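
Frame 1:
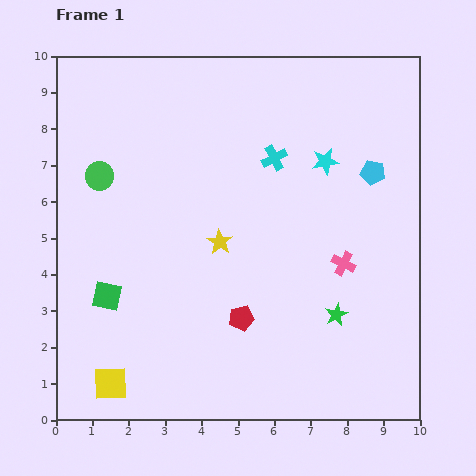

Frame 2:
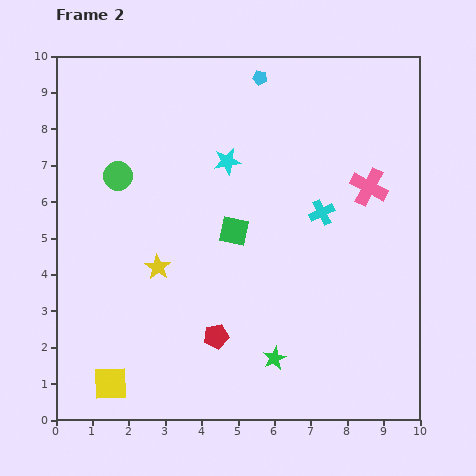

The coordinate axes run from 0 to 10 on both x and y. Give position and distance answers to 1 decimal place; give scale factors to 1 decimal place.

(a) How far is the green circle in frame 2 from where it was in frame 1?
0.5

The green circle moved from (1.2, 6.7) to (1.7, 6.7), a distance of √(0.5² + 0.0²) ≈ 0.5.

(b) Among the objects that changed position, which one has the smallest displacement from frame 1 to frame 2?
the green circle

(moved 0.5)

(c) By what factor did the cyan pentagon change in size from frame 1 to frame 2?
0.6×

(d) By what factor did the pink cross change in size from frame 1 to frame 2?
1.6×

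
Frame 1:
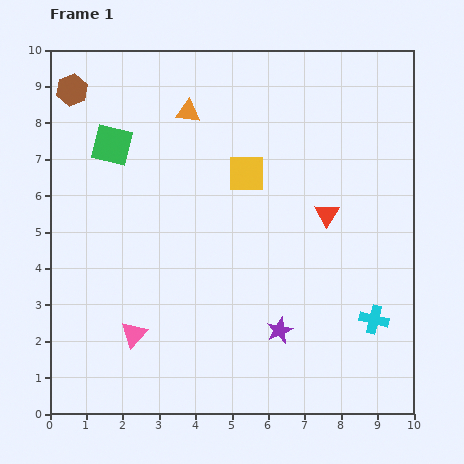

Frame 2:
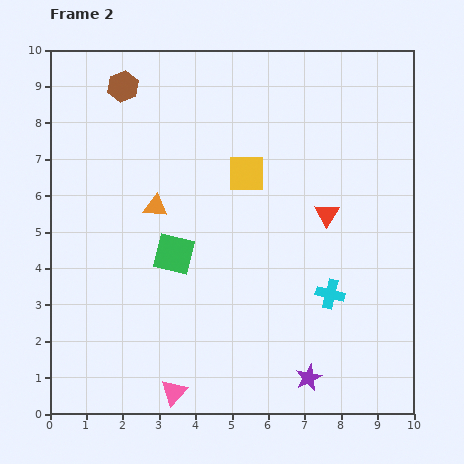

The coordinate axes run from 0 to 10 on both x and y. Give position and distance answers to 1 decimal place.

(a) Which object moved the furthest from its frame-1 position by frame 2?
the green square

(moved 3.4; next 2.8)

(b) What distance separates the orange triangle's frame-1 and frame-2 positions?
2.8

The orange triangle moved from (3.8, 8.3) to (2.9, 5.7), a distance of √(0.9² + 2.6²) ≈ 2.8.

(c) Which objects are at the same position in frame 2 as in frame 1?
the yellow square, the red triangle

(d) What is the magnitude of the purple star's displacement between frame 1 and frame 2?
1.5

The purple star moved from (6.3, 2.3) to (7.1, 1.0), a distance of √(0.8² + 1.3²) ≈ 1.5.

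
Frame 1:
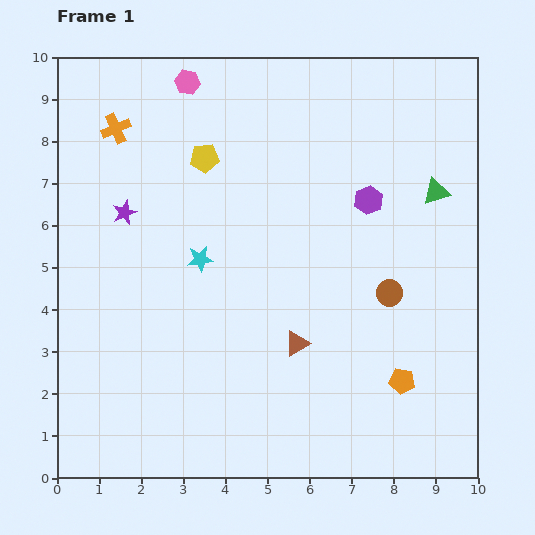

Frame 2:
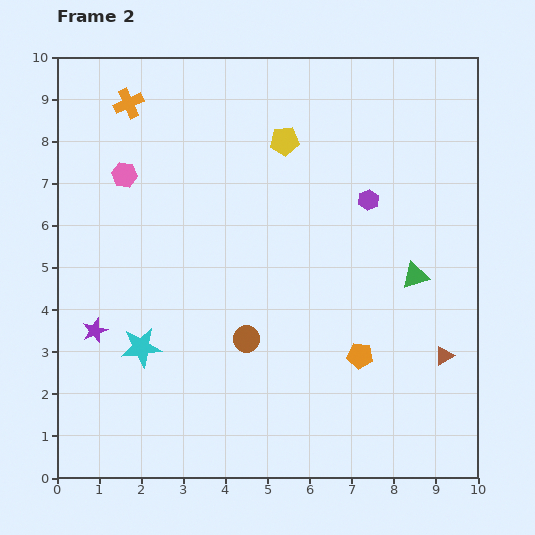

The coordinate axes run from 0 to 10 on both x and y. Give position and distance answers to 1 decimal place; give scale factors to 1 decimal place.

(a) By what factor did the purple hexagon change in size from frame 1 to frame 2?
0.7×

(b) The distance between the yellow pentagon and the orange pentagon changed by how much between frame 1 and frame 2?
-1.7

Distance in frame 1: 7.1. Distance in frame 2: 5.4.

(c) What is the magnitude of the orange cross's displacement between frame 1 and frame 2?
0.7

The orange cross moved from (1.4, 8.3) to (1.7, 8.9), a distance of √(0.3² + 0.6²) ≈ 0.7.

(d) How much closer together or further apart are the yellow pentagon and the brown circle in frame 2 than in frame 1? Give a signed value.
-0.6

Distance in frame 1: 5.4. Distance in frame 2: 4.8.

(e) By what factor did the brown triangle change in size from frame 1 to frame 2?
0.7×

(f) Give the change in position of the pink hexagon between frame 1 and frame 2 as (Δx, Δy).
(-1.5, -2.2)

The pink hexagon was at (3.1, 9.4) in frame 1 and (1.6, 7.2) in frame 2.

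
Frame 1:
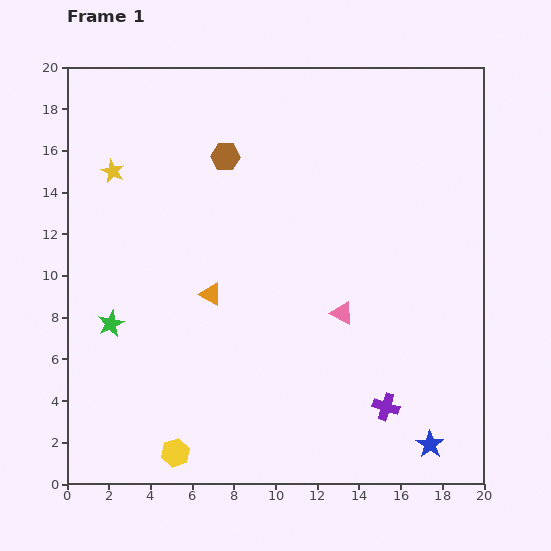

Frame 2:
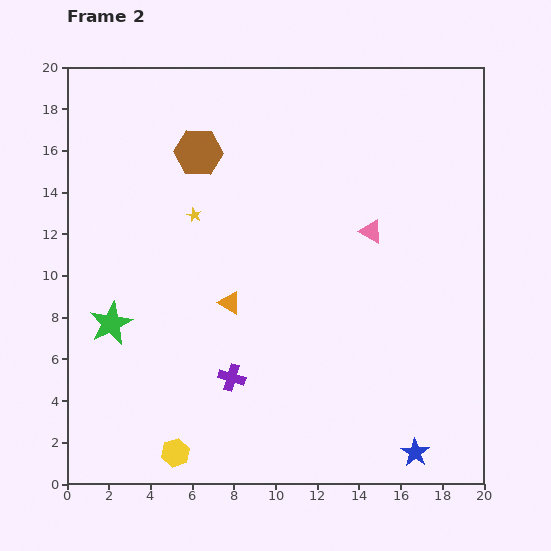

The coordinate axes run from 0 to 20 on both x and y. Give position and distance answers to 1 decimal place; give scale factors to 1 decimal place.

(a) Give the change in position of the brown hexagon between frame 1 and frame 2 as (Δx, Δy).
(-1.3, 0.2)

The brown hexagon was at (7.6, 15.7) in frame 1 and (6.3, 15.9) in frame 2.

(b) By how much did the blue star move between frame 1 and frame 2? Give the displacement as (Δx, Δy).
(-0.7, -0.4)

The blue star was at (17.4, 1.9) in frame 1 and (16.7, 1.5) in frame 2.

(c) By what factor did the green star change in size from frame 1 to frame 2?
1.6×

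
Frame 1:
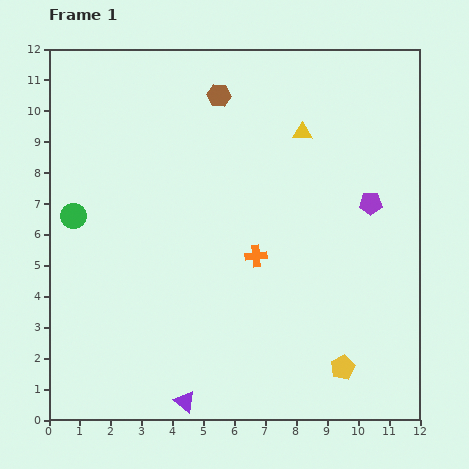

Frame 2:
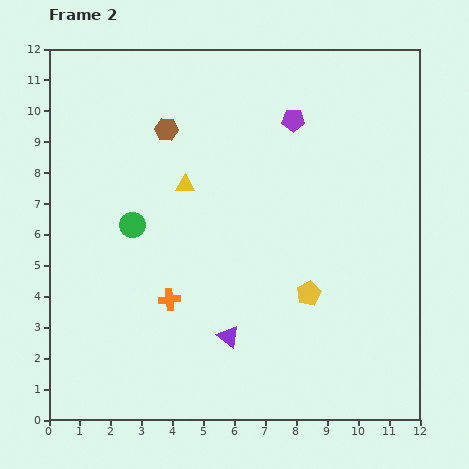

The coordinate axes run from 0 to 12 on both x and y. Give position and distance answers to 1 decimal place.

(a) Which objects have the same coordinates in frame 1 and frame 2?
none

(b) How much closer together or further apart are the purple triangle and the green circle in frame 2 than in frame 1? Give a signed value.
-2.2

Distance in frame 1: 7.0. Distance in frame 2: 4.8.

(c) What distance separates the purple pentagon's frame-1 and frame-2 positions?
3.7

The purple pentagon moved from (10.4, 7.0) to (7.9, 9.7), a distance of √(2.5² + 2.7²) ≈ 3.7.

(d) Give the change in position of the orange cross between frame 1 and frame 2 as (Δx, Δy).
(-2.8, -1.4)

The orange cross was at (6.7, 5.3) in frame 1 and (3.9, 3.9) in frame 2.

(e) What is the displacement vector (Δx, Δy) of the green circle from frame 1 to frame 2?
(1.9, -0.3)

The green circle was at (0.8, 6.6) in frame 1 and (2.7, 6.3) in frame 2.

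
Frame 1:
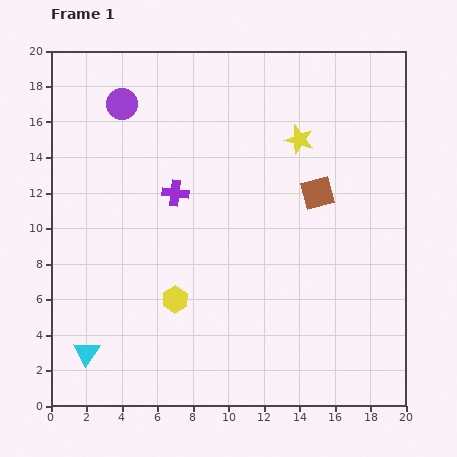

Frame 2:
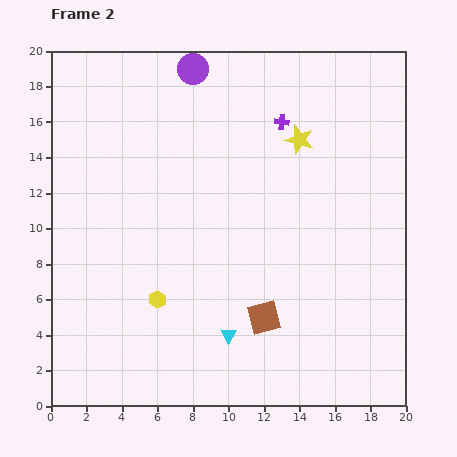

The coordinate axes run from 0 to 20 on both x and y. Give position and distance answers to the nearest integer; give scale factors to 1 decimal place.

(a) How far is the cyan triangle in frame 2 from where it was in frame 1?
8

The cyan triangle moved from (2, 3) to (10, 4), a distance of √(8² + 1²) ≈ 8.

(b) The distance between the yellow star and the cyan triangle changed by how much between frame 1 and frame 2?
-5

Distance in frame 1: 17. Distance in frame 2: 12.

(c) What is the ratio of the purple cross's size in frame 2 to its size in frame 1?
0.6×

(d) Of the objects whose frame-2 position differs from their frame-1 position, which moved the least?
the yellow hexagon

(moved 1)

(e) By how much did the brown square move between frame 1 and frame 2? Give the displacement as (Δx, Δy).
(-3, -7)

The brown square was at (15, 12) in frame 1 and (12, 5) in frame 2.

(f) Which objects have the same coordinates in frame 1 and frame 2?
the yellow star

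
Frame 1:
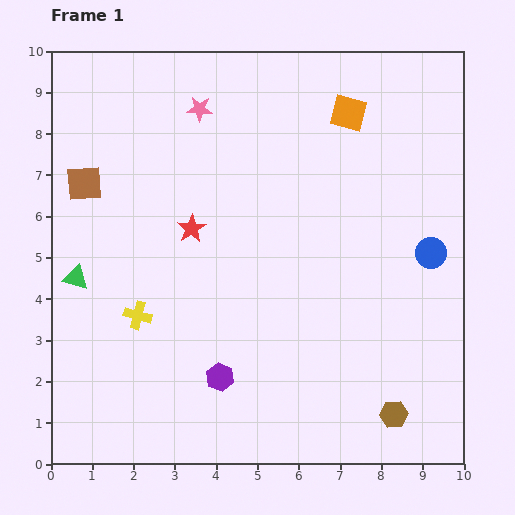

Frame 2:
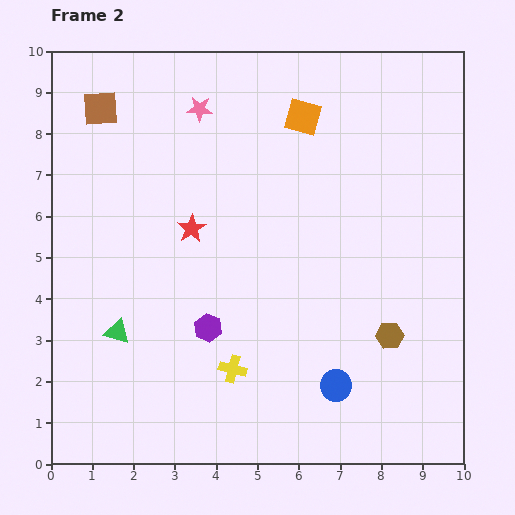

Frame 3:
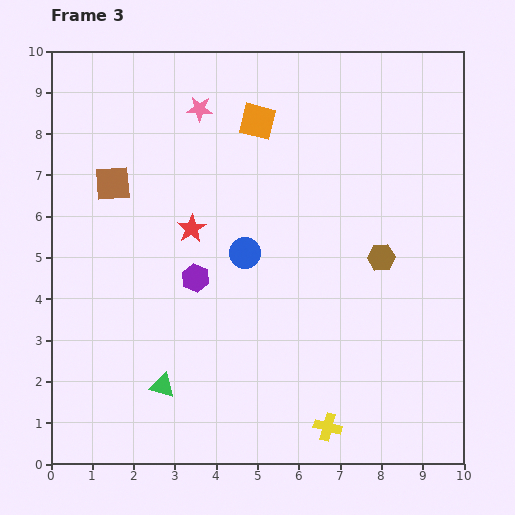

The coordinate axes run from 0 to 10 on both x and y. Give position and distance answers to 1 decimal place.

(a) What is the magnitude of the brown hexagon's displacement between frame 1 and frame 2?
1.9

The brown hexagon moved from (8.3, 1.2) to (8.2, 3.1), a distance of √(0.1² + 1.9²) ≈ 1.9.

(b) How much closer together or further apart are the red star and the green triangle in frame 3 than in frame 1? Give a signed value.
+0.9

Distance in frame 1: 3.0. Distance in frame 3: 3.9.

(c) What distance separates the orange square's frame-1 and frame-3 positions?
2.2

The orange square moved from (7.2, 8.5) to (5.0, 8.3), a distance of √(2.2² + 0.2²) ≈ 2.2.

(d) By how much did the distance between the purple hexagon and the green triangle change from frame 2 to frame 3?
+0.5

Distance in frame 2: 2.2. Distance in frame 3: 2.7.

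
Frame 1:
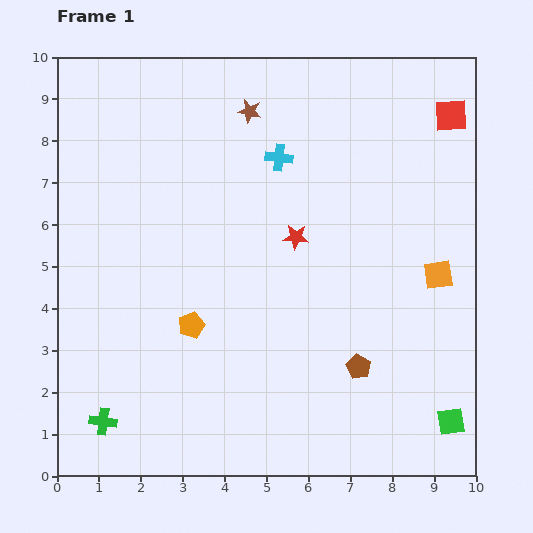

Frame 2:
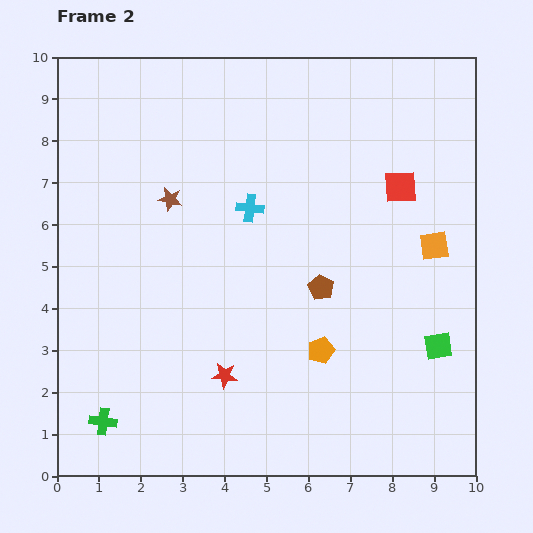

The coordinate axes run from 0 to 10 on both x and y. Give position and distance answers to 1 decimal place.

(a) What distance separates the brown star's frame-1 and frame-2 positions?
2.8

The brown star moved from (4.6, 8.7) to (2.7, 6.6), a distance of √(1.9² + 2.1²) ≈ 2.8.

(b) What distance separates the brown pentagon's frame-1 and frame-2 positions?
2.1

The brown pentagon moved from (7.2, 2.6) to (6.3, 4.5), a distance of √(0.9² + 1.9²) ≈ 2.1.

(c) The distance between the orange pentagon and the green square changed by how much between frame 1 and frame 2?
-3.8

Distance in frame 1: 6.6. Distance in frame 2: 2.8.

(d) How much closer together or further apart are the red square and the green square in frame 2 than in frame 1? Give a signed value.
-3.4

Distance in frame 1: 7.3. Distance in frame 2: 3.9.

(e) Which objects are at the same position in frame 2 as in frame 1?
the green cross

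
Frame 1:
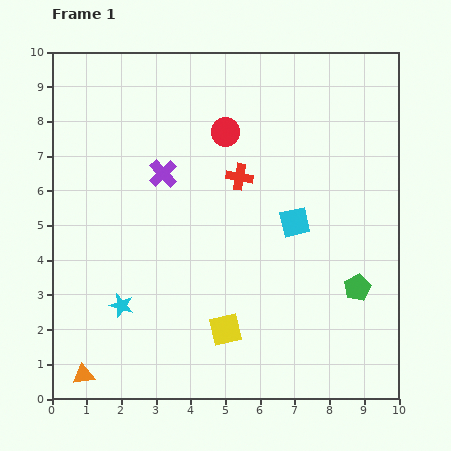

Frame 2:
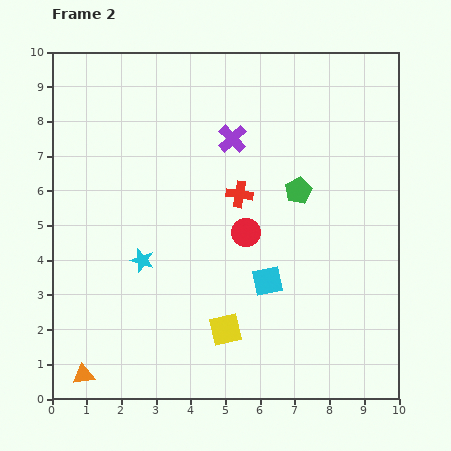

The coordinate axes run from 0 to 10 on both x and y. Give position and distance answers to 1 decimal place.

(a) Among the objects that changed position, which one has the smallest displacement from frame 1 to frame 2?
the red cross

(moved 0.5)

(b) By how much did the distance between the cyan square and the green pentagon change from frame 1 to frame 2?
+0.2

Distance in frame 1: 2.6. Distance in frame 2: 2.8.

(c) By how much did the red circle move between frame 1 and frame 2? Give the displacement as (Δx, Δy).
(0.6, -2.9)

The red circle was at (5.0, 7.7) in frame 1 and (5.6, 4.8) in frame 2.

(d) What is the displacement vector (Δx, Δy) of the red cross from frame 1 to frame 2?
(0.0, -0.5)

The red cross was at (5.4, 6.4) in frame 1 and (5.4, 5.9) in frame 2.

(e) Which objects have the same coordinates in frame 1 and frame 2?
the yellow square, the orange triangle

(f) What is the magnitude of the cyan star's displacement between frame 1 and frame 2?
1.4

The cyan star moved from (2.0, 2.7) to (2.6, 4.0), a distance of √(0.6² + 1.3²) ≈ 1.4.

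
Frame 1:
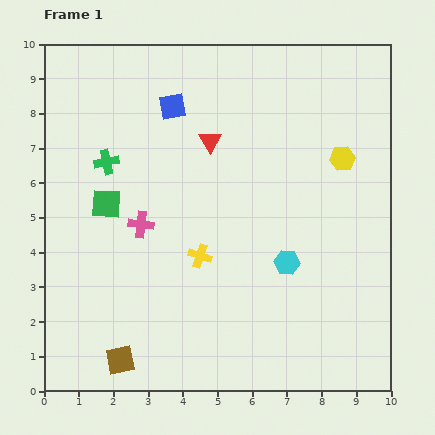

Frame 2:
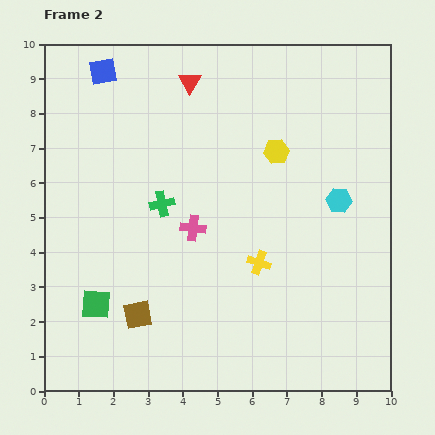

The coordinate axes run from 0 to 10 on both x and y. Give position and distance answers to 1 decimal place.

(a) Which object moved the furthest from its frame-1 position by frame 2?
the green square

(moved 2.9; next 2.3)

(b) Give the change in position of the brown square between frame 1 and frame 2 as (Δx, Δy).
(0.5, 1.3)

The brown square was at (2.2, 0.9) in frame 1 and (2.7, 2.2) in frame 2.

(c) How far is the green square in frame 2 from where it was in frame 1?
2.9

The green square moved from (1.8, 5.4) to (1.5, 2.5), a distance of √(0.3² + 2.9²) ≈ 2.9.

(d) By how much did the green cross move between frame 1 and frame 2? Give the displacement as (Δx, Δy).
(1.6, -1.2)

The green cross was at (1.8, 6.6) in frame 1 and (3.4, 5.4) in frame 2.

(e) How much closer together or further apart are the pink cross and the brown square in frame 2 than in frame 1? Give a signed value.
-0.9

Distance in frame 1: 3.9. Distance in frame 2: 3.0.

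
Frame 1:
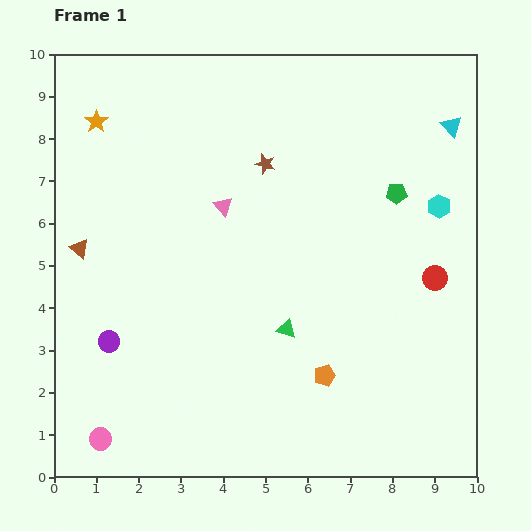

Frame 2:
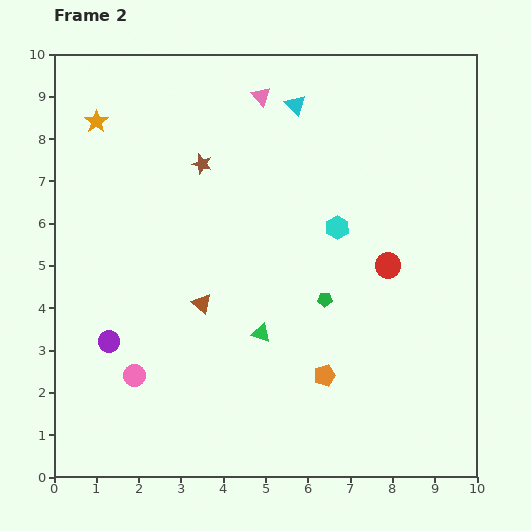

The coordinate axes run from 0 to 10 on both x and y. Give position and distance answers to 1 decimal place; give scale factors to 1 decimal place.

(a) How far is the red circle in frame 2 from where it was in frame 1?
1.1

The red circle moved from (9.0, 4.7) to (7.9, 5.0), a distance of √(1.1² + 0.3²) ≈ 1.1.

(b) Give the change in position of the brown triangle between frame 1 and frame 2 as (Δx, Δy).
(2.9, -1.3)

The brown triangle was at (0.6, 5.4) in frame 1 and (3.5, 4.1) in frame 2.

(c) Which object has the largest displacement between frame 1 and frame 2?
the cyan triangle

(moved 3.7; next 3.2)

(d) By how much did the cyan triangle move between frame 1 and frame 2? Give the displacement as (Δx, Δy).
(-3.7, 0.5)

The cyan triangle was at (9.4, 8.3) in frame 1 and (5.7, 8.8) in frame 2.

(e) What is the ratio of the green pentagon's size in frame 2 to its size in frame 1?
0.7×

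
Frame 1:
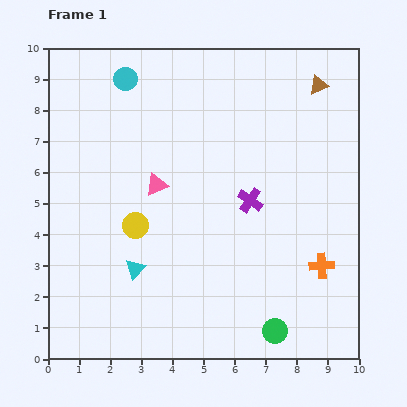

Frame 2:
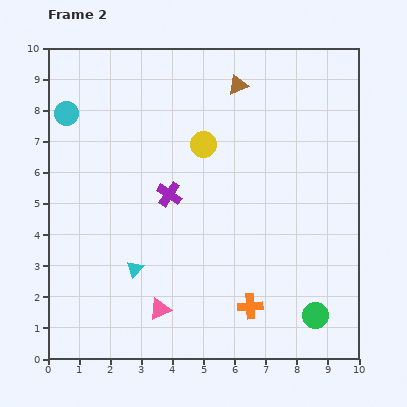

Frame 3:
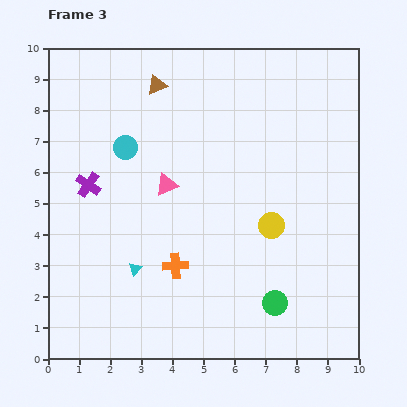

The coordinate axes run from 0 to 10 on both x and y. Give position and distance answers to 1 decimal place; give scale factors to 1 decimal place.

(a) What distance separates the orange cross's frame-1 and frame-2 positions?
2.6

The orange cross moved from (8.8, 3.0) to (6.5, 1.7), a distance of √(2.3² + 1.3²) ≈ 2.6.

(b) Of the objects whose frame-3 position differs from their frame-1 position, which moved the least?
the pink triangle

(moved 0.3)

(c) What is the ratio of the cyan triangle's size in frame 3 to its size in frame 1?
0.6×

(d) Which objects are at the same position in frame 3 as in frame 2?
the cyan triangle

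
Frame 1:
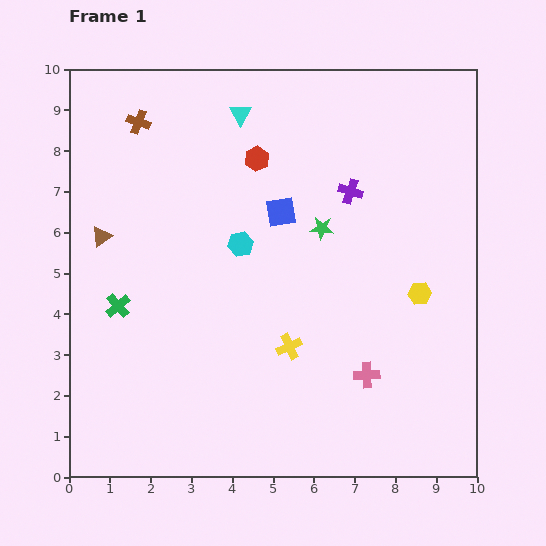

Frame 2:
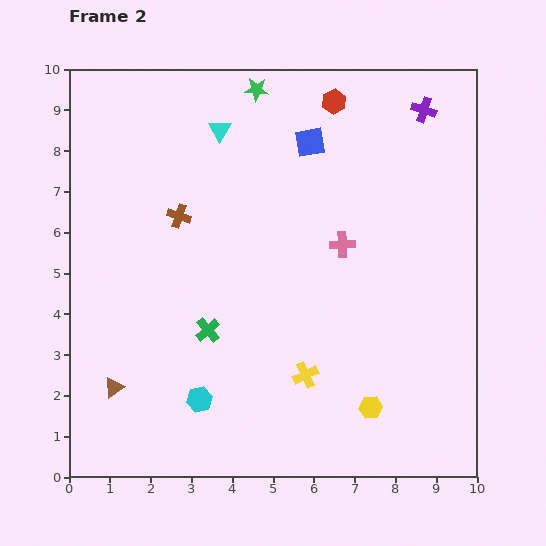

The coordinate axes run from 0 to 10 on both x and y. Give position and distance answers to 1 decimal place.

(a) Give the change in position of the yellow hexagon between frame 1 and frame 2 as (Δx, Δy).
(-1.2, -2.8)

The yellow hexagon was at (8.6, 4.5) in frame 1 and (7.4, 1.7) in frame 2.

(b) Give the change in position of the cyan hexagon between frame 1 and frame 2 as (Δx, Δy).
(-1.0, -3.8)

The cyan hexagon was at (4.2, 5.7) in frame 1 and (3.2, 1.9) in frame 2.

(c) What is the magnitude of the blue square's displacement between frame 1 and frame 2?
1.8

The blue square moved from (5.2, 6.5) to (5.9, 8.2), a distance of √(0.7² + 1.7²) ≈ 1.8.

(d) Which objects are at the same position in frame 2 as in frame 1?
none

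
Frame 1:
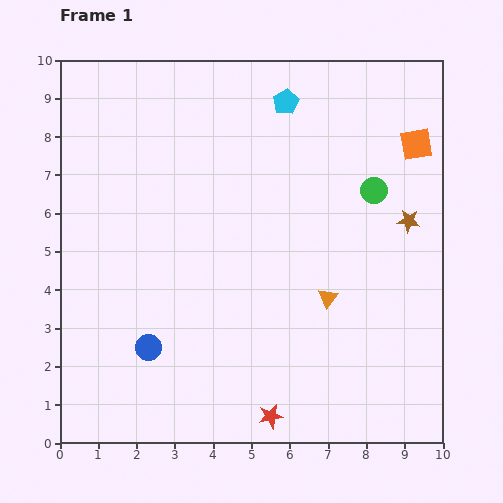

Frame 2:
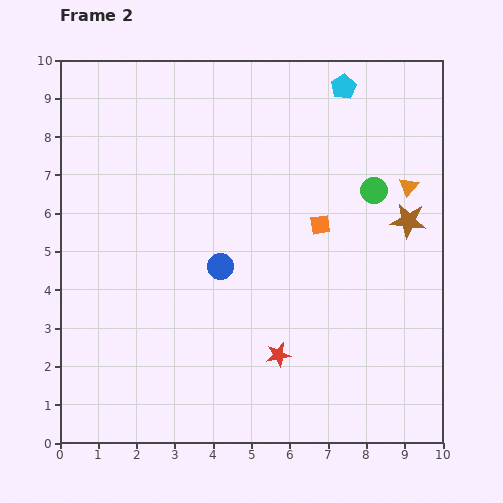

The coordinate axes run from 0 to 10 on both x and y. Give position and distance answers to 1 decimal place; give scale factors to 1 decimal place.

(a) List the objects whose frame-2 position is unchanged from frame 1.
the green circle, the brown star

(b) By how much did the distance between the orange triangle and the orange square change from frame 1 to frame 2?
-2.1

Distance in frame 1: 4.6. Distance in frame 2: 2.5.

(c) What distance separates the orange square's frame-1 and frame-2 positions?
3.3

The orange square moved from (9.3, 7.8) to (6.8, 5.7), a distance of √(2.5² + 2.1²) ≈ 3.3.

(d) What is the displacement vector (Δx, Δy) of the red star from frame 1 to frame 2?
(0.2, 1.6)

The red star was at (5.5, 0.7) in frame 1 and (5.7, 2.3) in frame 2.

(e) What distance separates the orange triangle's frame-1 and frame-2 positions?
3.6

The orange triangle moved from (7.0, 3.8) to (9.1, 6.7), a distance of √(2.1² + 2.9²) ≈ 3.6.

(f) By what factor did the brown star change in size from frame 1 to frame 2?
1.5×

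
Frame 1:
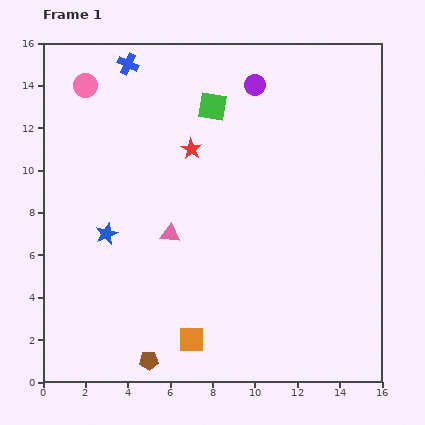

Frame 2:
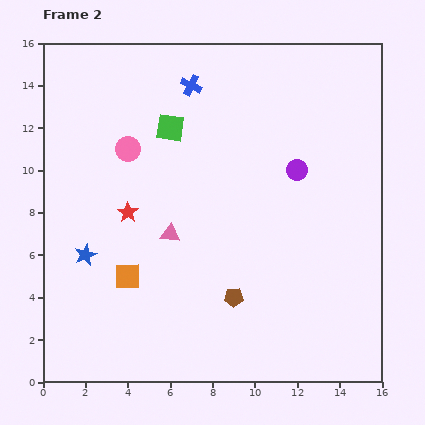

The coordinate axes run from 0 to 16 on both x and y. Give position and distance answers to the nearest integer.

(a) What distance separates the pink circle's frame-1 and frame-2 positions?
4

The pink circle moved from (2, 14) to (4, 11), a distance of √(2² + 3²) ≈ 4.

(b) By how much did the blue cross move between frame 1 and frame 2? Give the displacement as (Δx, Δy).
(3, -1)

The blue cross was at (4, 15) in frame 1 and (7, 14) in frame 2.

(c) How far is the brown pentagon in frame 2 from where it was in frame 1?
5

The brown pentagon moved from (5, 1) to (9, 4), a distance of √(4² + 3²) ≈ 5.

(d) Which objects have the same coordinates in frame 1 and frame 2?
the pink triangle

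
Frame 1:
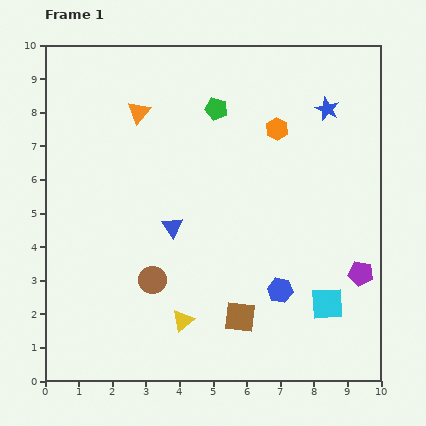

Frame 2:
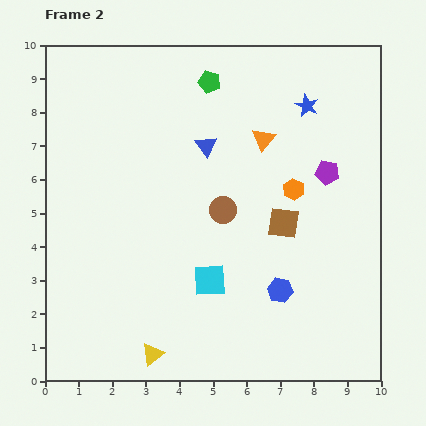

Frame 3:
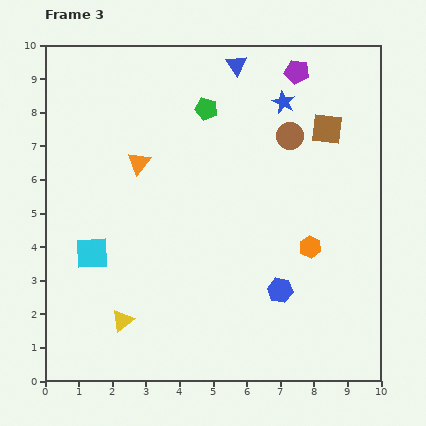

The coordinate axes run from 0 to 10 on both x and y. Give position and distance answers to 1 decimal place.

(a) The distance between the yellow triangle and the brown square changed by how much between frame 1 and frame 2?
+3.8

Distance in frame 1: 1.7. Distance in frame 2: 5.5.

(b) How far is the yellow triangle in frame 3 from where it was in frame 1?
1.8

The yellow triangle moved from (4.1, 1.8) to (2.3, 1.8), a distance of √(1.8² + 0.0²) ≈ 1.8.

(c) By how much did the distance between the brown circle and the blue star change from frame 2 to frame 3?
-3.0

Distance in frame 2: 4.0. Distance in frame 3: 1.0.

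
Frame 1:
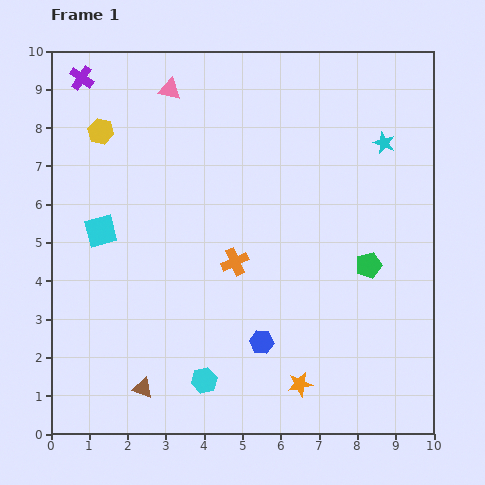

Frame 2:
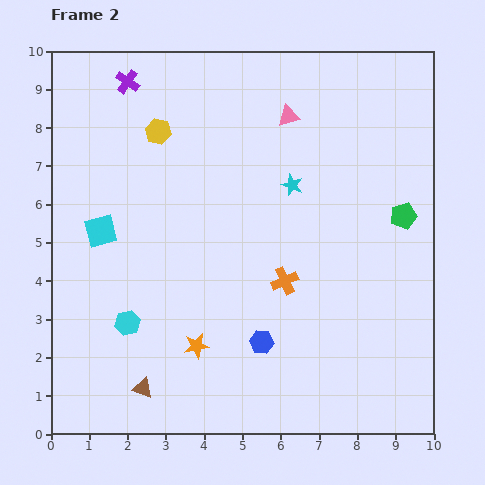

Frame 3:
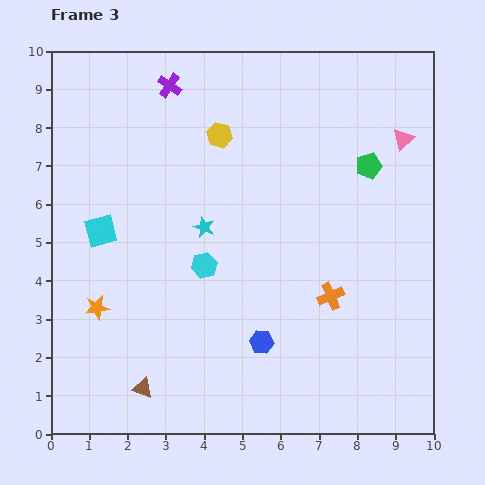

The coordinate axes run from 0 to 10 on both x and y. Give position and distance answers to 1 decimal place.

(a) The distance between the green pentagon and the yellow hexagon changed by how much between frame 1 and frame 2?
-1.0

Distance in frame 1: 7.8. Distance in frame 2: 6.8.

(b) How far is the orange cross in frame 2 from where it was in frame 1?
1.4

The orange cross moved from (4.8, 4.5) to (6.1, 4.0), a distance of √(1.3² + 0.5²) ≈ 1.4.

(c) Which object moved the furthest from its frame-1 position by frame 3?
the pink triangle

(moved 6.2; next 5.7)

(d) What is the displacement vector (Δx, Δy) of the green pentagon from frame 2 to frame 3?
(-0.9, 1.3)

The green pentagon was at (9.2, 5.7) in frame 2 and (8.3, 7.0) in frame 3.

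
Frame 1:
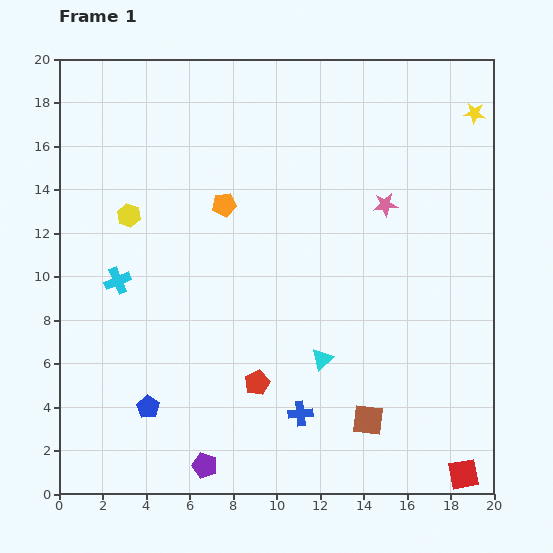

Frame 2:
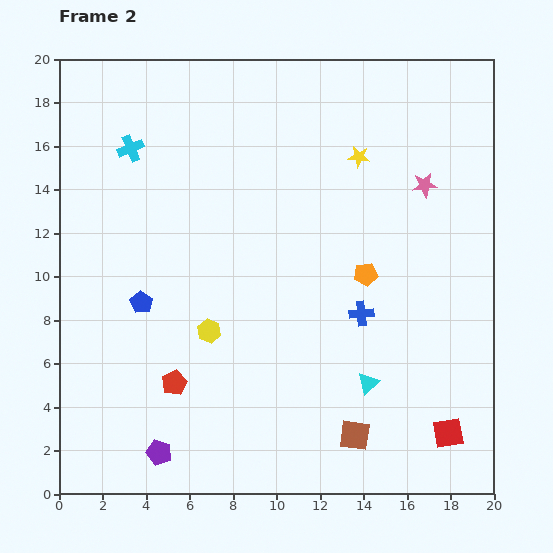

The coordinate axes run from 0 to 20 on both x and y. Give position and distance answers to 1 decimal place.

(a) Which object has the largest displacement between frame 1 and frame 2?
the orange pentagon

(moved 7.2; next 6.5)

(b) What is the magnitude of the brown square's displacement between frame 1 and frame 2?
0.9

The brown square moved from (14.2, 3.4) to (13.6, 2.7), a distance of √(0.6² + 0.7²) ≈ 0.9.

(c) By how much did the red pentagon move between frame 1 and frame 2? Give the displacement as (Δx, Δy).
(-3.8, 0.0)

The red pentagon was at (9.1, 5.1) in frame 1 and (5.3, 5.1) in frame 2.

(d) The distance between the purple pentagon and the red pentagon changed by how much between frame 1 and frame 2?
-1.2

Distance in frame 1: 4.5. Distance in frame 2: 3.3.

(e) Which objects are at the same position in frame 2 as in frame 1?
none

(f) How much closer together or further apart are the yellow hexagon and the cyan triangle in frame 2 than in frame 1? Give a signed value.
-3.4

Distance in frame 1: 11.1. Distance in frame 2: 7.7.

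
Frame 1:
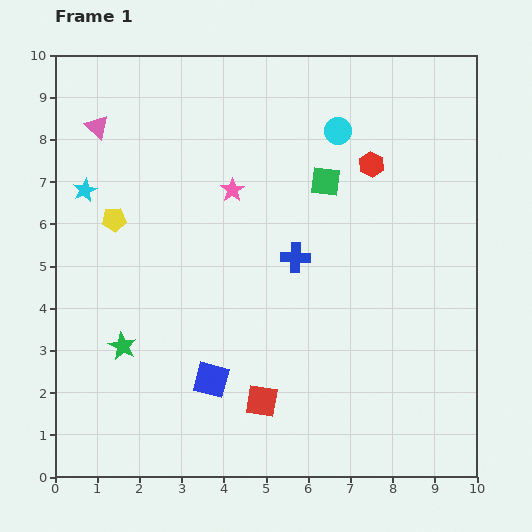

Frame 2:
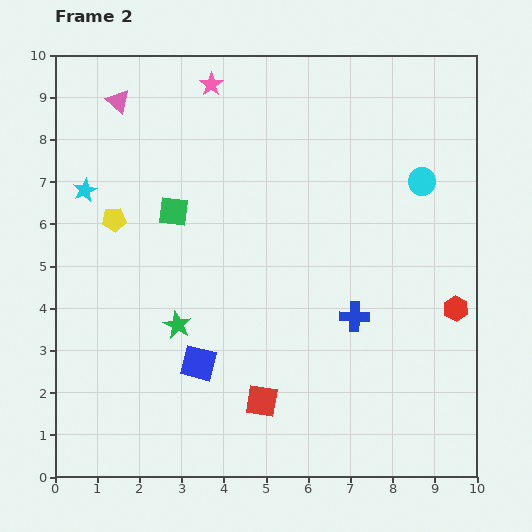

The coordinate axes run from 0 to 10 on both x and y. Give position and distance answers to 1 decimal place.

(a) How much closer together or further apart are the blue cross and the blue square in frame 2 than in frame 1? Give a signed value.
+0.4

Distance in frame 1: 3.5. Distance in frame 2: 3.9.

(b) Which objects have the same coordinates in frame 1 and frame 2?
the cyan star, the red square, the yellow pentagon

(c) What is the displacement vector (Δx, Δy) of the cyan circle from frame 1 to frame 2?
(2.0, -1.2)

The cyan circle was at (6.7, 8.2) in frame 1 and (8.7, 7.0) in frame 2.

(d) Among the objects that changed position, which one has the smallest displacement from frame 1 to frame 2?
the blue square

(moved 0.5)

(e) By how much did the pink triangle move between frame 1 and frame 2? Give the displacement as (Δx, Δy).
(0.5, 0.6)

The pink triangle was at (1.0, 8.3) in frame 1 and (1.5, 8.9) in frame 2.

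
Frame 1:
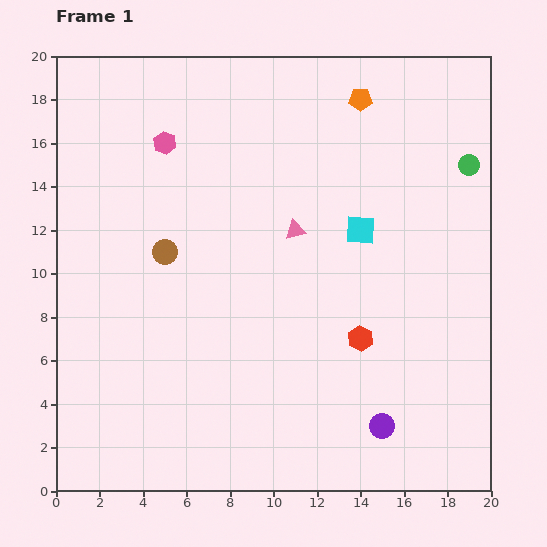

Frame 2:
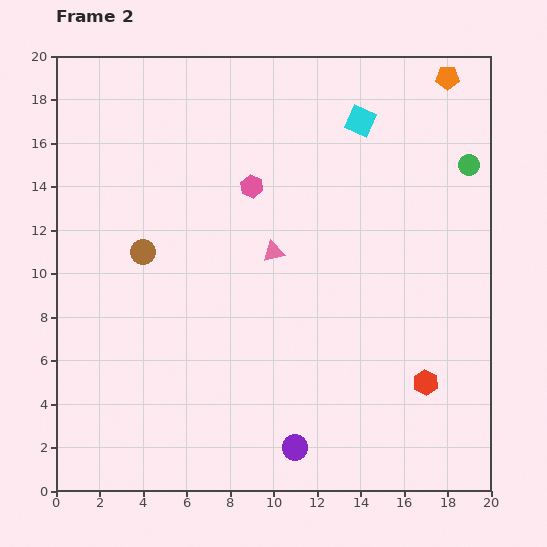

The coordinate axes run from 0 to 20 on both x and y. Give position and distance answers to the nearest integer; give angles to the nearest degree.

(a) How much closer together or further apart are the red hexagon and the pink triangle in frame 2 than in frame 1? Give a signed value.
+3

Distance in frame 1: 6. Distance in frame 2: 9.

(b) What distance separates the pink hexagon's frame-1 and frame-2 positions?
4

The pink hexagon moved from (5, 16) to (9, 14), a distance of √(4² + 2²) ≈ 4.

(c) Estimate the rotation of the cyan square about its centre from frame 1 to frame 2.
21° clockwise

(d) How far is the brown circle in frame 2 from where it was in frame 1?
1

The brown circle moved from (5, 11) to (4, 11), a distance of √(1² + 0²) ≈ 1.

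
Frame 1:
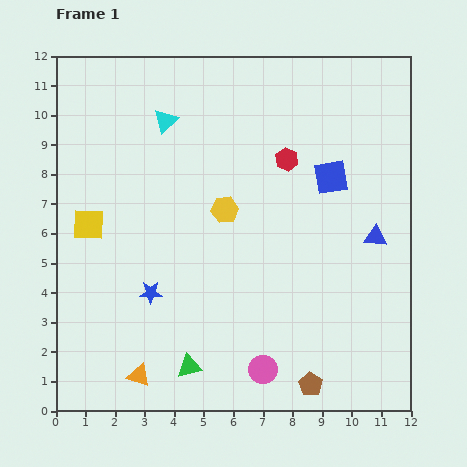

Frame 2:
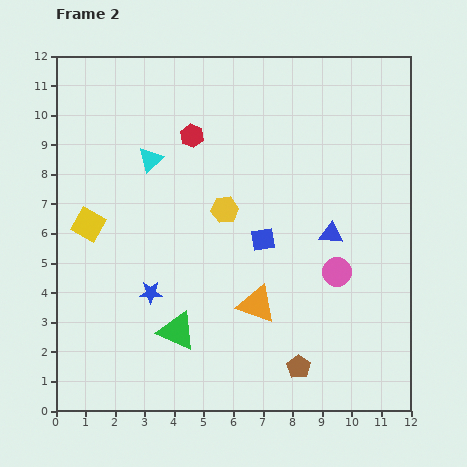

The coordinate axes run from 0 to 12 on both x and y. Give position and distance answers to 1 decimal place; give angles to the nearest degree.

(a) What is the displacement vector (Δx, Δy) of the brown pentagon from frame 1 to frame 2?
(-0.4, 0.6)

The brown pentagon was at (8.6, 0.9) in frame 1 and (8.2, 1.5) in frame 2.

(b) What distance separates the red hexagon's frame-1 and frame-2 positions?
3.3

The red hexagon moved from (7.8, 8.5) to (4.6, 9.3), a distance of √(3.2² + 0.8²) ≈ 3.3.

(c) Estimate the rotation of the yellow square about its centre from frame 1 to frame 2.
27° clockwise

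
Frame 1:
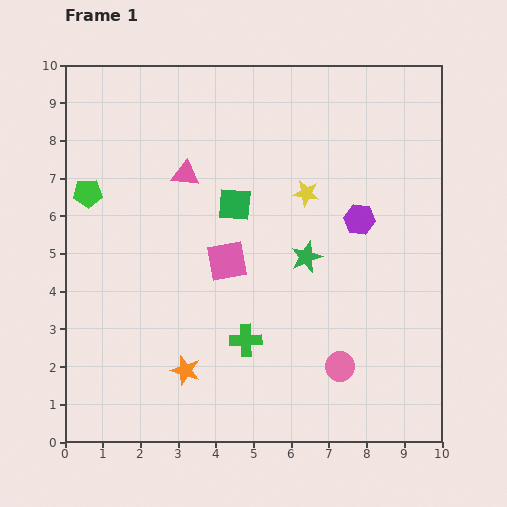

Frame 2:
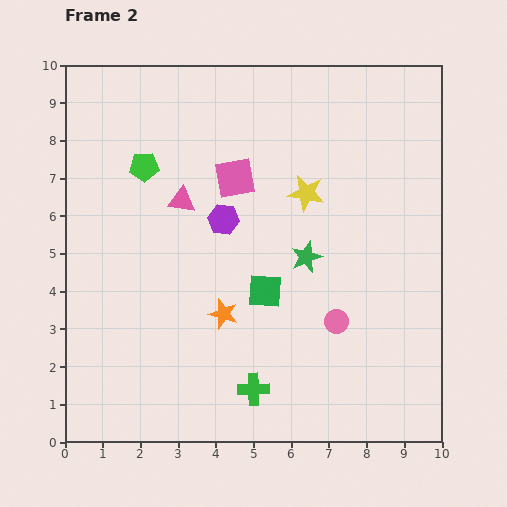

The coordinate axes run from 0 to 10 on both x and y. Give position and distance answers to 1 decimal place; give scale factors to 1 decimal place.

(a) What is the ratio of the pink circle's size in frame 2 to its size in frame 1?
0.8×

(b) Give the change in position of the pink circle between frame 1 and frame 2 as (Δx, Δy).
(-0.1, 1.2)

The pink circle was at (7.3, 2.0) in frame 1 and (7.2, 3.2) in frame 2.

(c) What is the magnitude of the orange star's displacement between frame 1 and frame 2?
1.8

The orange star moved from (3.2, 1.9) to (4.2, 3.4), a distance of √(1.0² + 1.5²) ≈ 1.8.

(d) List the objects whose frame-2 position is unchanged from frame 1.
the green star, the yellow star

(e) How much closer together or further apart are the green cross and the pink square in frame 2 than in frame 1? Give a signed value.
+3.4

Distance in frame 1: 2.2. Distance in frame 2: 5.6.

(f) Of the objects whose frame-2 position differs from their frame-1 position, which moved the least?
the pink triangle

(moved 0.7)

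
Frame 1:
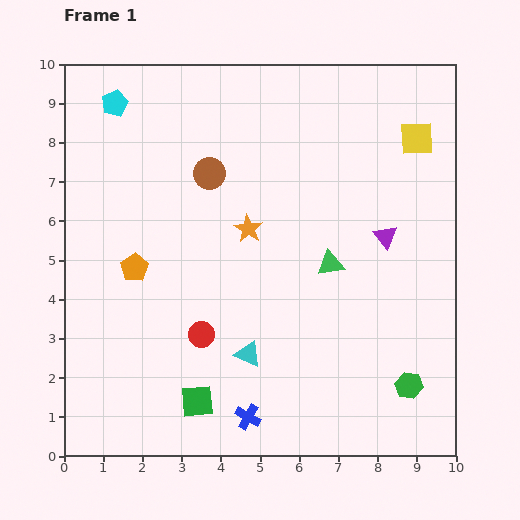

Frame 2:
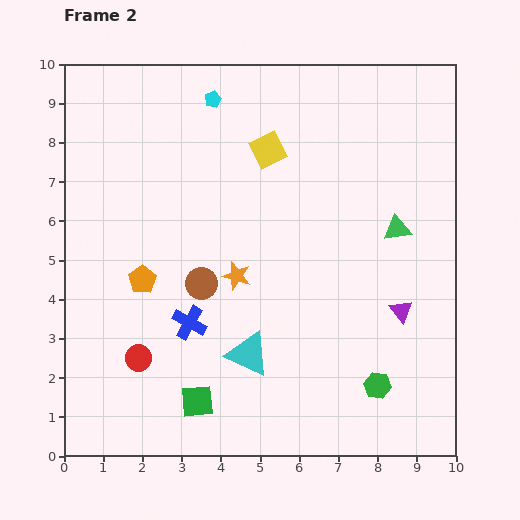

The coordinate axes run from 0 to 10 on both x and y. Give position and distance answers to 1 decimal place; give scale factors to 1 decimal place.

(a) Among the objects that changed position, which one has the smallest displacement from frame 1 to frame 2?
the orange pentagon

(moved 0.4)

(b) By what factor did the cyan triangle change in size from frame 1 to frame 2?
1.7×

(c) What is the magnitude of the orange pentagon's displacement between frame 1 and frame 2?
0.4

The orange pentagon moved from (1.8, 4.8) to (2.0, 4.5), a distance of √(0.2² + 0.3²) ≈ 0.4.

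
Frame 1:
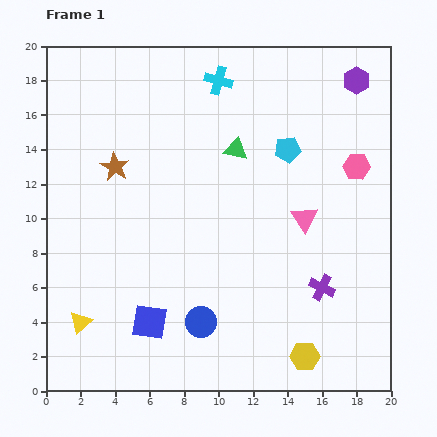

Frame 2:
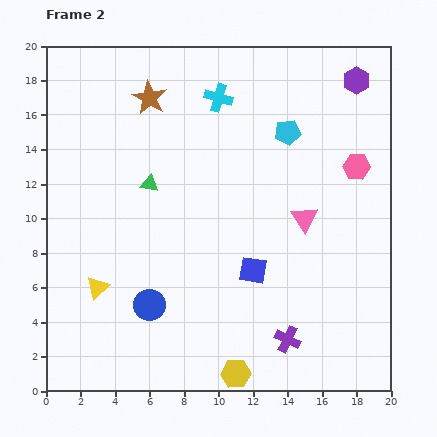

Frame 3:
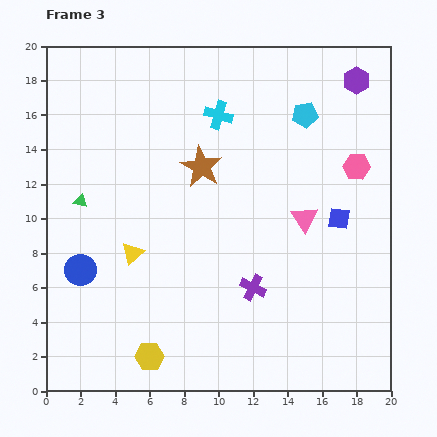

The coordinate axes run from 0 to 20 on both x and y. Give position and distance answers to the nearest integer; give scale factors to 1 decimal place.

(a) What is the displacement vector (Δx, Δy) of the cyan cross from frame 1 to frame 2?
(0, -1)

The cyan cross was at (10, 18) in frame 1 and (10, 17) in frame 2.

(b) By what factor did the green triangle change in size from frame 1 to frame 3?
0.6×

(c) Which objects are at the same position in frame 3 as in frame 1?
the purple hexagon, the pink hexagon, the pink triangle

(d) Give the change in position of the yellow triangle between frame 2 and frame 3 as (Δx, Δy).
(2, 2)

The yellow triangle was at (3, 6) in frame 2 and (5, 8) in frame 3.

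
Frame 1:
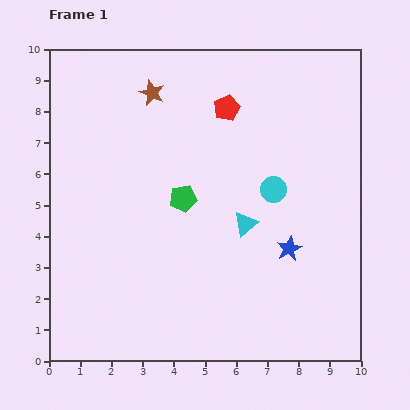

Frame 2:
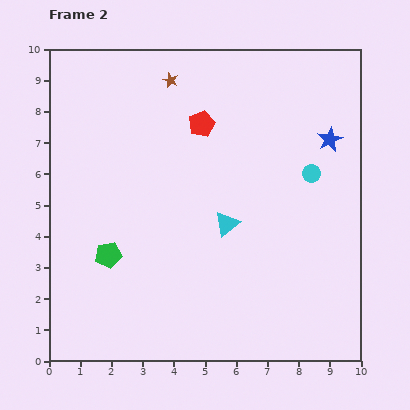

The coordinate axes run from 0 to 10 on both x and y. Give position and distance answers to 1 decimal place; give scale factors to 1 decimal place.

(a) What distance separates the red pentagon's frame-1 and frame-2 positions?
0.9

The red pentagon moved from (5.7, 8.1) to (4.9, 7.6), a distance of √(0.8² + 0.5²) ≈ 0.9.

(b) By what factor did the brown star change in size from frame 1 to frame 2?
0.6×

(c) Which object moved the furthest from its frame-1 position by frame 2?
the blue star

(moved 3.7; next 3.0)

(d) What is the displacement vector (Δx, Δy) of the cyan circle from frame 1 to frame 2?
(1.2, 0.5)

The cyan circle was at (7.2, 5.5) in frame 1 and (8.4, 6.0) in frame 2.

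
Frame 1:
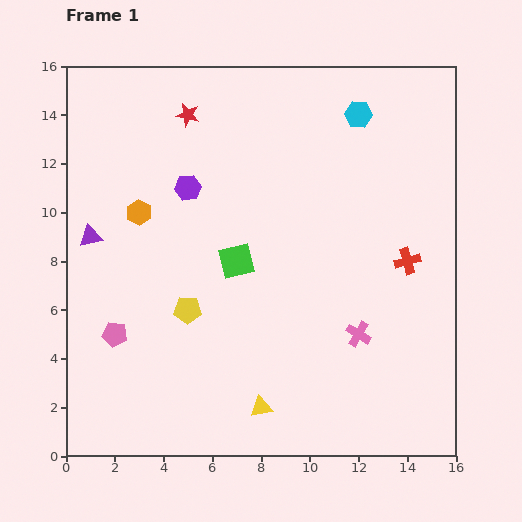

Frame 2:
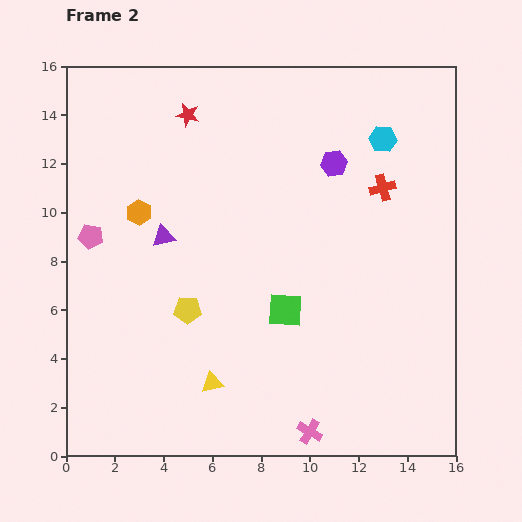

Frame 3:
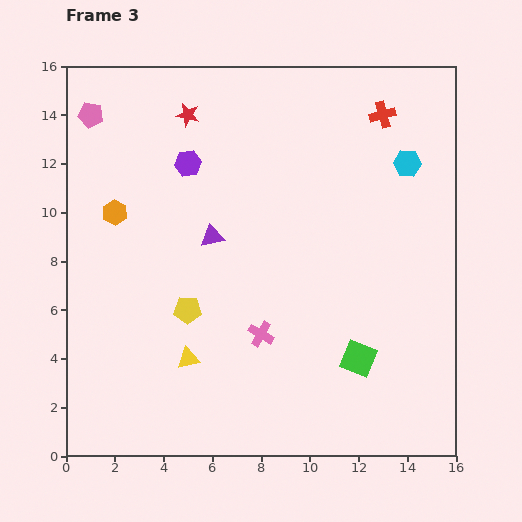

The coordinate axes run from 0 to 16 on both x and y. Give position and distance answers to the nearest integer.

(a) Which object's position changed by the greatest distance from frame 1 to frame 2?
the purple hexagon

(moved 6; next 4)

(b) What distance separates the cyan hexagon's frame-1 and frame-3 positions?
3

The cyan hexagon moved from (12, 14) to (14, 12), a distance of √(2² + 2²) ≈ 3.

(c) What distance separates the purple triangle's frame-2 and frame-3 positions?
2

The purple triangle moved from (4, 9) to (6, 9), a distance of √(2² + 0²) ≈ 2.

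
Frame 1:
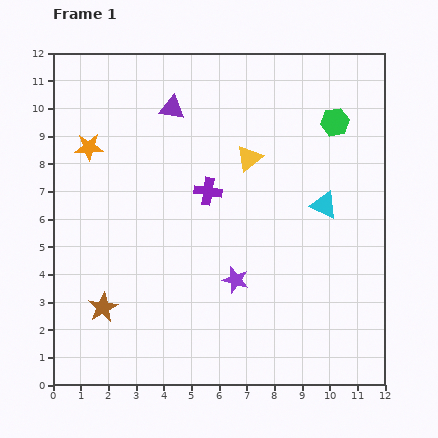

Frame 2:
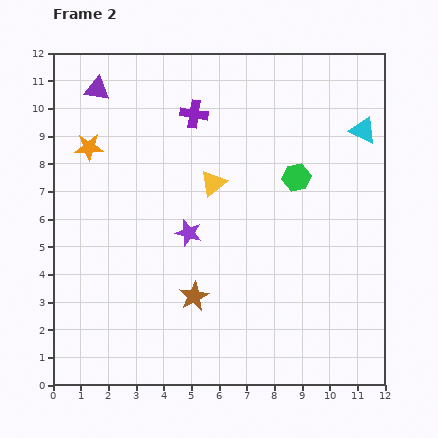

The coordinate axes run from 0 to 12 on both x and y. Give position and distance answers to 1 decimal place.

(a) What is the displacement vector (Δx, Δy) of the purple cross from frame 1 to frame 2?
(-0.5, 2.8)

The purple cross was at (5.6, 7.0) in frame 1 and (5.1, 9.8) in frame 2.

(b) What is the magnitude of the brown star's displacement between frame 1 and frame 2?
3.3

The brown star moved from (1.8, 2.8) to (5.1, 3.2), a distance of √(3.3² + 0.4²) ≈ 3.3.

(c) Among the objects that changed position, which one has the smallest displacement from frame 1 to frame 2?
the yellow triangle

(moved 1.6)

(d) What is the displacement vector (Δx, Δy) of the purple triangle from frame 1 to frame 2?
(-2.7, 0.7)

The purple triangle was at (4.3, 10.0) in frame 1 and (1.6, 10.7) in frame 2.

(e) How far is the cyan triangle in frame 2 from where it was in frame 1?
3.0

The cyan triangle moved from (9.8, 6.5) to (11.2, 9.2), a distance of √(1.4² + 2.7²) ≈ 3.0.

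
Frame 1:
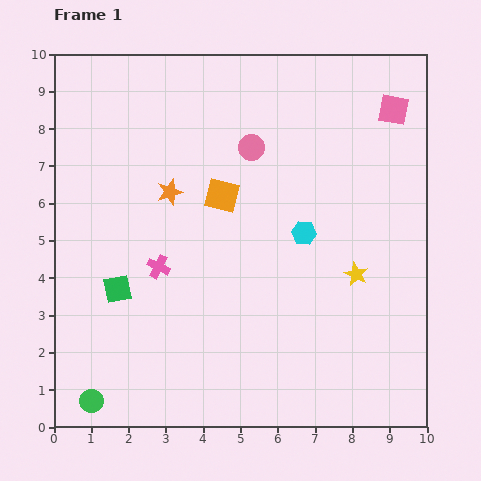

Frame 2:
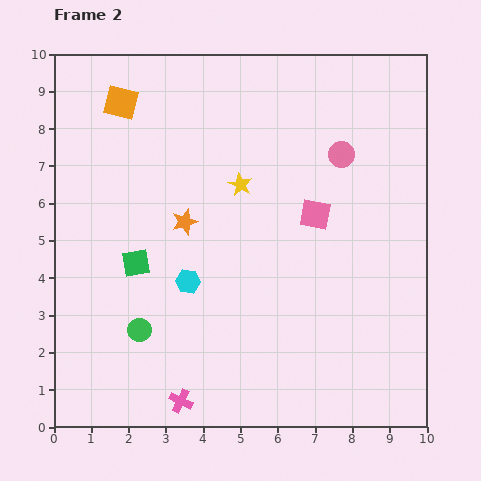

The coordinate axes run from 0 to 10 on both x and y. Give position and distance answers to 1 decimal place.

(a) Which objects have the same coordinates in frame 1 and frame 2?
none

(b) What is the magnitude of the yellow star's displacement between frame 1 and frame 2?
3.9

The yellow star moved from (8.1, 4.1) to (5.0, 6.5), a distance of √(3.1² + 2.4²) ≈ 3.9.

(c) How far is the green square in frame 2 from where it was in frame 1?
0.9

The green square moved from (1.7, 3.7) to (2.2, 4.4), a distance of √(0.5² + 0.7²) ≈ 0.9.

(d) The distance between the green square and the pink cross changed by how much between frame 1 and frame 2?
+2.6

Distance in frame 1: 1.3. Distance in frame 2: 3.9.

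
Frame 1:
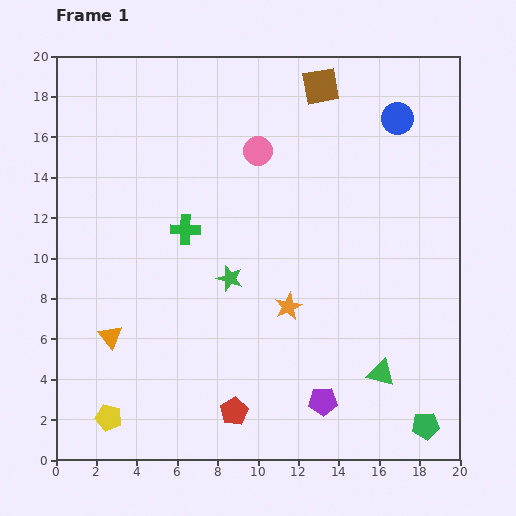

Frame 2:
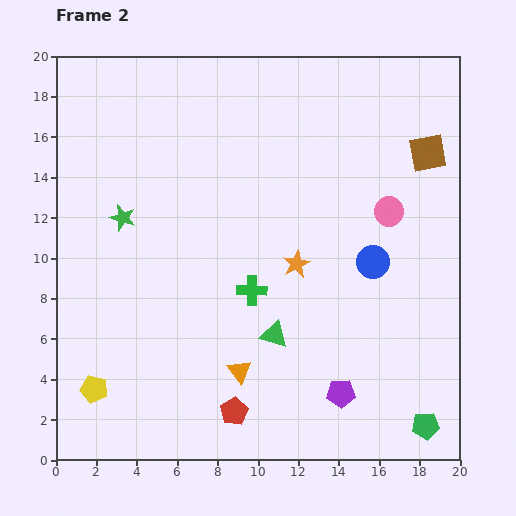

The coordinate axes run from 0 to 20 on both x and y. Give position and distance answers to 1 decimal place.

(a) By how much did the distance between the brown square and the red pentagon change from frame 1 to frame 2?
-0.7

Distance in frame 1: 16.7. Distance in frame 2: 16.0.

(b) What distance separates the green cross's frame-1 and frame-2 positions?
4.5

The green cross moved from (6.4, 11.4) to (9.7, 8.4), a distance of √(3.3² + 3.0²) ≈ 4.5.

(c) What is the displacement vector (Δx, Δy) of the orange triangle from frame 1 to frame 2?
(6.4, -1.7)

The orange triangle was at (2.7, 6.1) in frame 1 and (9.1, 4.4) in frame 2.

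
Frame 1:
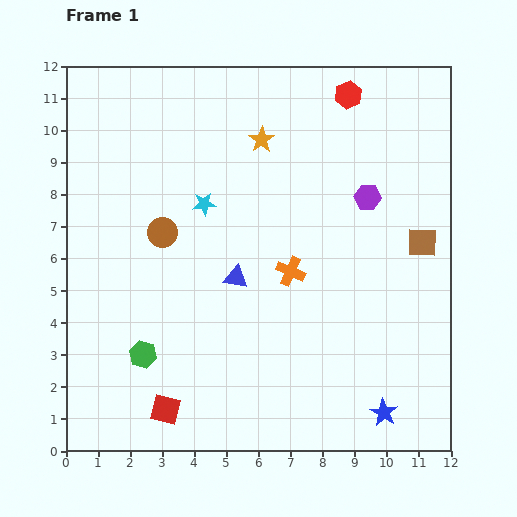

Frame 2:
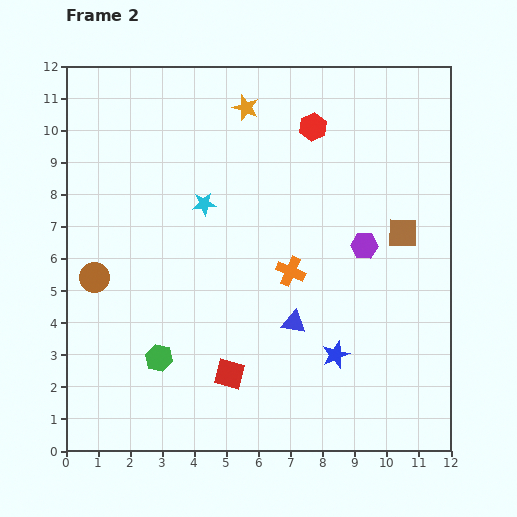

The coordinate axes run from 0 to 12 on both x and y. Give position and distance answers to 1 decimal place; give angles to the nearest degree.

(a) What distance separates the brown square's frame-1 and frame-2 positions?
0.7

The brown square moved from (11.1, 6.5) to (10.5, 6.8), a distance of √(0.6² + 0.3²) ≈ 0.7.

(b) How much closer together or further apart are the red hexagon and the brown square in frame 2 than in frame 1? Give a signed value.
-0.8

Distance in frame 1: 5.1. Distance in frame 2: 4.3.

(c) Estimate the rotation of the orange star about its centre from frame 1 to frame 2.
18° counter-clockwise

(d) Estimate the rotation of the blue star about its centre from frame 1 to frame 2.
20° clockwise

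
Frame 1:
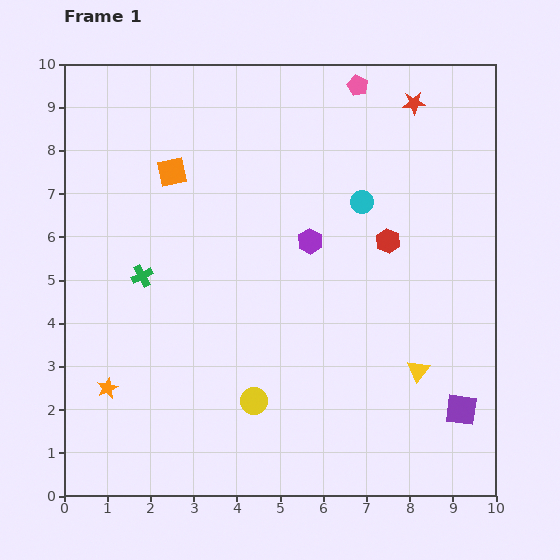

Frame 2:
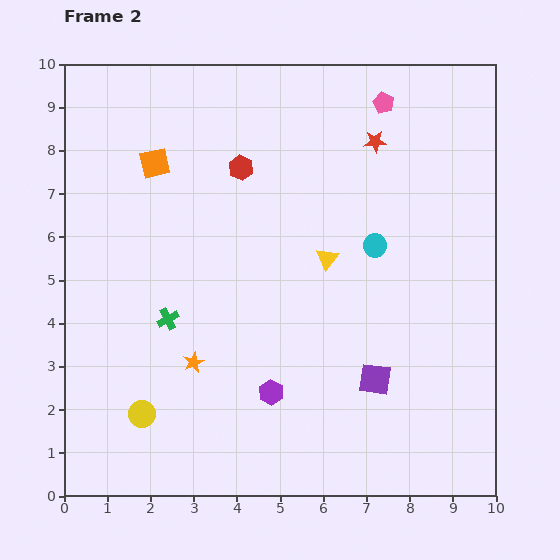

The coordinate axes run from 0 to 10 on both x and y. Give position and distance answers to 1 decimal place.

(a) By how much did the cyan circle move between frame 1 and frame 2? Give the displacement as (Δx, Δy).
(0.3, -1.0)

The cyan circle was at (6.9, 6.8) in frame 1 and (7.2, 5.8) in frame 2.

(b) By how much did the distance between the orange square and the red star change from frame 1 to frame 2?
-0.7

Distance in frame 1: 5.8. Distance in frame 2: 5.1.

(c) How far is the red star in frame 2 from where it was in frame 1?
1.3

The red star moved from (8.1, 9.1) to (7.2, 8.2), a distance of √(0.9² + 0.9²) ≈ 1.3.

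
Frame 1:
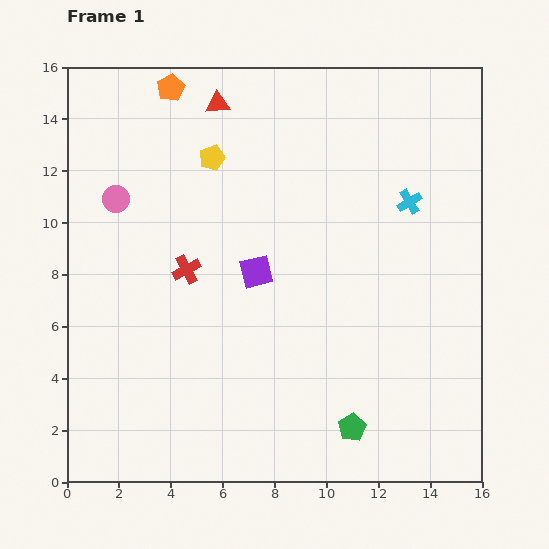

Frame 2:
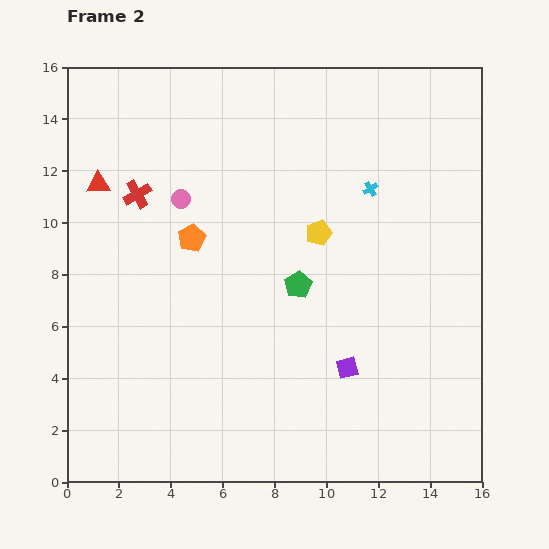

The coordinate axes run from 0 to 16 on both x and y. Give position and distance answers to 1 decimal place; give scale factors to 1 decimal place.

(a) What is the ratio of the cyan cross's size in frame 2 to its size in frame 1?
0.6×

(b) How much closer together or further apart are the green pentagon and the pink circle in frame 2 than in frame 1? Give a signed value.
-7.1

Distance in frame 1: 12.7. Distance in frame 2: 5.6.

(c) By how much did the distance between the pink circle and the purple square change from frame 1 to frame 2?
+3.0

Distance in frame 1: 6.1. Distance in frame 2: 9.1.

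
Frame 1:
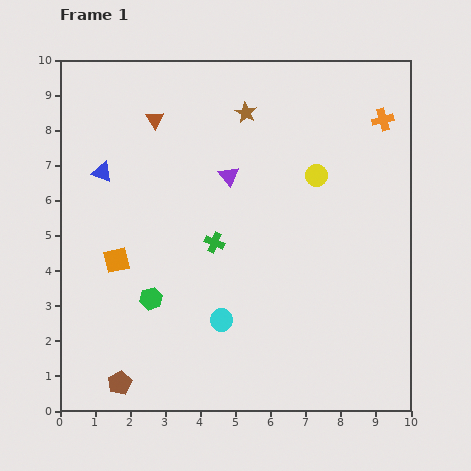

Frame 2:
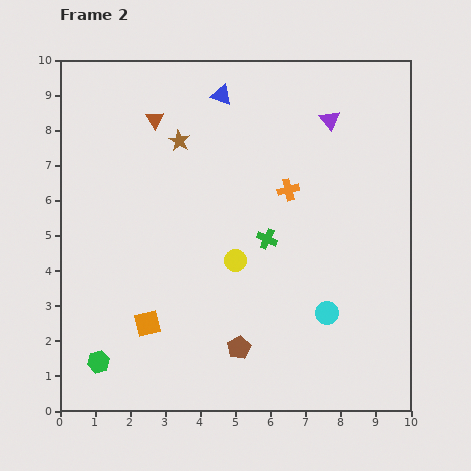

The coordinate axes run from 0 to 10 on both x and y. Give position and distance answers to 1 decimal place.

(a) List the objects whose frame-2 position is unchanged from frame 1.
the brown triangle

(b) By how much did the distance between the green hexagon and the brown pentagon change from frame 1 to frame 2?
+1.4

Distance in frame 1: 2.6. Distance in frame 2: 4.0.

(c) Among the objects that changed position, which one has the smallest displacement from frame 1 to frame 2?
the green cross

(moved 1.5)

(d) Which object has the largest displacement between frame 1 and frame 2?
the blue triangle

(moved 4.0; next 3.5)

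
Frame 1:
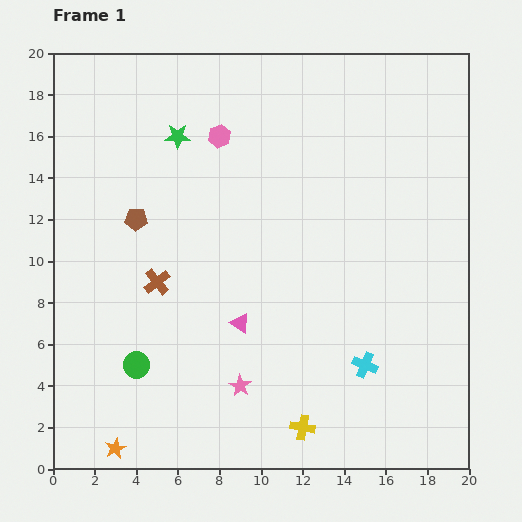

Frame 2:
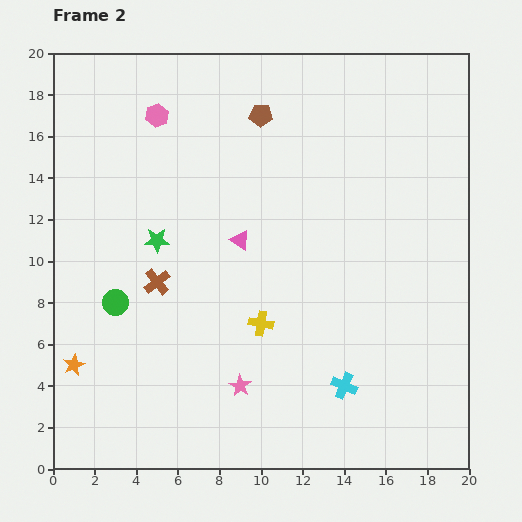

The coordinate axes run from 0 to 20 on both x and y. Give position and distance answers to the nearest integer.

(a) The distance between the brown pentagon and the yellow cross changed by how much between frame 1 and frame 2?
-3

Distance in frame 1: 13. Distance in frame 2: 10.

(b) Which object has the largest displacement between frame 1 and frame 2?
the brown pentagon

(moved 8; next 5)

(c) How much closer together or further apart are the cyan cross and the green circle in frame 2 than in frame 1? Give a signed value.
+1

Distance in frame 1: 11. Distance in frame 2: 12.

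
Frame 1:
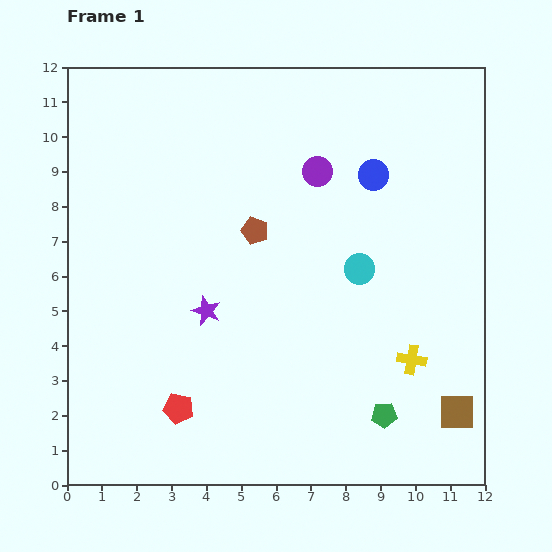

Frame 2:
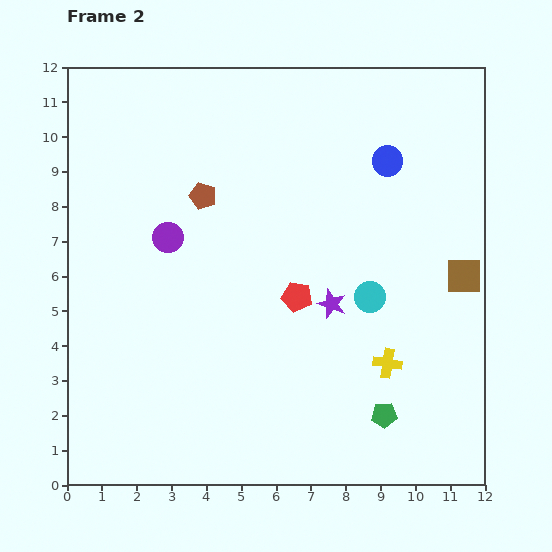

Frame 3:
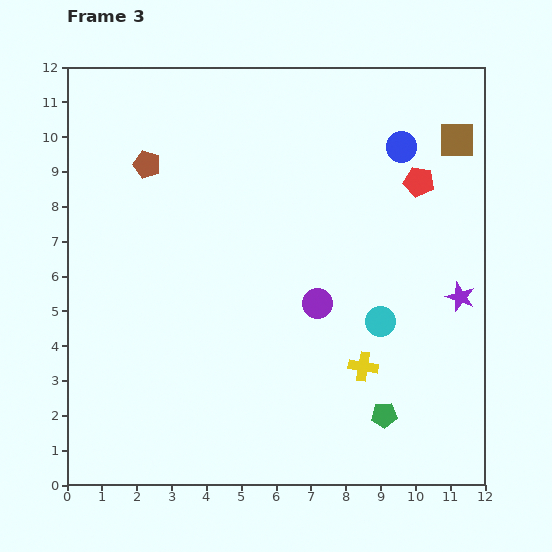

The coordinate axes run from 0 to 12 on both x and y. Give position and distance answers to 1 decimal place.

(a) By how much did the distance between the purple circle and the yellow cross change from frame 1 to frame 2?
+1.3

Distance in frame 1: 6.0. Distance in frame 2: 7.3.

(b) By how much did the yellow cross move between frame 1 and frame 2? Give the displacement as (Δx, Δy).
(-0.7, -0.1)

The yellow cross was at (9.9, 3.6) in frame 1 and (9.2, 3.5) in frame 2.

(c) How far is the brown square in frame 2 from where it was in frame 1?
3.9

The brown square moved from (11.2, 2.1) to (11.4, 6.0), a distance of √(0.2² + 3.9²) ≈ 3.9.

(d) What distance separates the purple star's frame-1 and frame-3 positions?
7.3

The purple star moved from (4.0, 5.0) to (11.3, 5.4), a distance of √(7.3² + 0.4²) ≈ 7.3.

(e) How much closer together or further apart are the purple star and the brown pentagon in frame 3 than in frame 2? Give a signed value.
+5.0

Distance in frame 2: 4.8. Distance in frame 3: 9.8.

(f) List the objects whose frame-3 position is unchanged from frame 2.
the green pentagon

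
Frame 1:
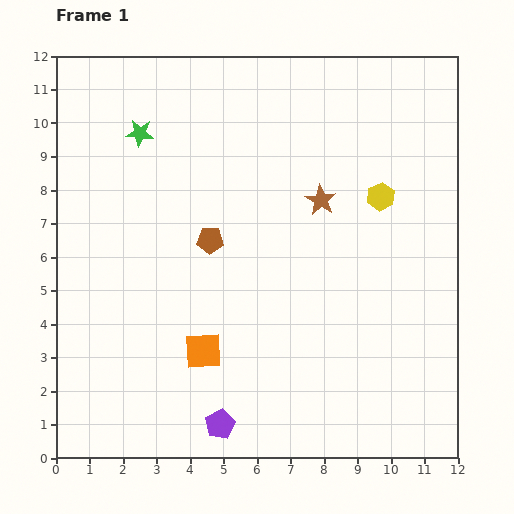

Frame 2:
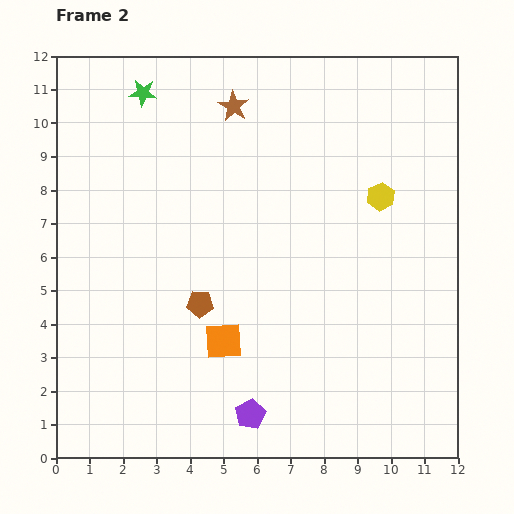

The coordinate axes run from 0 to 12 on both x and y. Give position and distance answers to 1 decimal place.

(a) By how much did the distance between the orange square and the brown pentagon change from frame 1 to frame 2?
-2.0

Distance in frame 1: 3.3. Distance in frame 2: 1.3.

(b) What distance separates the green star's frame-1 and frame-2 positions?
1.2

The green star moved from (2.5, 9.7) to (2.6, 10.9), a distance of √(0.1² + 1.2²) ≈ 1.2.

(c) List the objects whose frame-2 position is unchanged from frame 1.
the yellow hexagon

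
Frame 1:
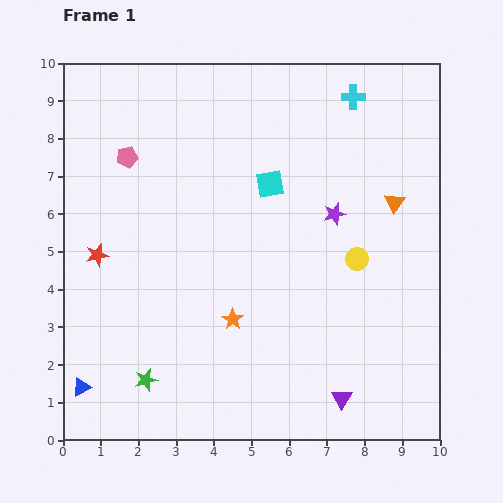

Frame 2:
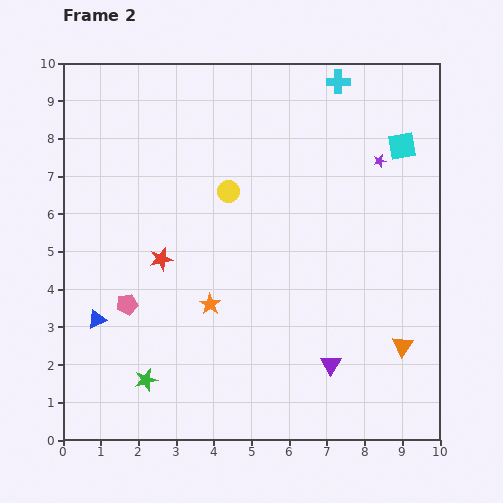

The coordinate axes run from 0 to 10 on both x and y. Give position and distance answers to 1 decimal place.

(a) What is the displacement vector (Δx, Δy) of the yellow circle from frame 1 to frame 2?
(-3.4, 1.8)

The yellow circle was at (7.8, 4.8) in frame 1 and (4.4, 6.6) in frame 2.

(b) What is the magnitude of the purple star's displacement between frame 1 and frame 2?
1.8

The purple star moved from (7.2, 6.0) to (8.4, 7.4), a distance of √(1.2² + 1.4²) ≈ 1.8.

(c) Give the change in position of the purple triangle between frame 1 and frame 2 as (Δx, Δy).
(-0.3, 0.9)

The purple triangle was at (7.4, 1.1) in frame 1 and (7.1, 2.0) in frame 2.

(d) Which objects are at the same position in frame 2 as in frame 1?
the green star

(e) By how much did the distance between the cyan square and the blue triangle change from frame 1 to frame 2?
+1.9

Distance in frame 1: 7.4. Distance in frame 2: 9.3.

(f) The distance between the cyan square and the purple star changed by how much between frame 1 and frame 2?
-1.2

Distance in frame 1: 1.9. Distance in frame 2: 0.7.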